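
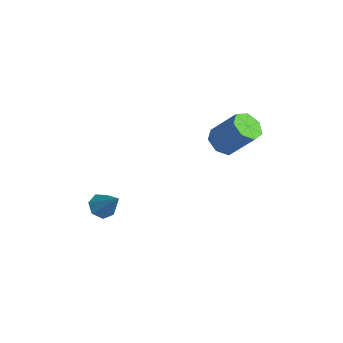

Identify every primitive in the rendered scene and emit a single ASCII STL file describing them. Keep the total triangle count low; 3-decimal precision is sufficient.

solid 
facet normal -0.629 -0.264 -0.731
outer loop
vertex -3.196 -2.028 -3.082
vertex -3.595 -2.496 -2.57
vertex -3.719 -1.724 -2.742
endloop
endfacet
facet normal 0.405 0.897 -0.178
outer loop
vertex -3.196 -2.028 -3.082
vertex -3.719 -1.724 -2.742
vertex -2.425 -2.004 -1.21
endloop
endfacet
facet normal -0.629 -0.264 -0.731
outer loop
vertex -3.719 -1.724 -2.742
vertex -3.595 -2.496 -2.57
vertex -4.149 -2.001 -2.272
endloop
endfacet
facet normal -0.211 0.914 0.346
outer loop
vertex -3.719 -1.724 -2.742
vertex -4.149 -2.001 -2.272
vertex -2.425 -2.004 -1.21
endloop
endfacet
facet normal -0.629 -0.264 -0.731
outer loop
vertex -4.149 -2.001 -2.272
vertex -3.595 -2.496 -2.57
vertex -4.162 -2.65 -2.026
endloop
endfacet
facet normal -0.497 0.316 0.808
outer loop
vertex -4.149 -2.001 -2.272
vertex -4.162 -2.65 -2.026
vertex -2.425 -2.004 -1.21
endloop
endfacet
facet normal -0.629 -0.264 -0.731
outer loop
vertex -4.162 -2.65 -2.026
vertex -3.595 -2.496 -2.57
vertex -3.748 -3.183 -2.19
endloop
endfacet
facet normal -0.237 -0.449 0.861
outer loop
vertex -4.162 -2.65 -2.026
vertex -3.748 -3.183 -2.19
vertex -2.425 -2.004 -1.21
endloop
endfacet
facet normal -0.629 -0.264 -0.731
outer loop
vertex -3.748 -3.183 -2.19
vertex -3.595 -2.496 -2.57
vertex -3.219 -3.198 -2.64
endloop
endfacet
facet normal 0.372 -0.804 0.464
outer loop
vertex -3.748 -3.183 -2.19
vertex -3.219 -3.198 -2.64
vertex -2.425 -2.004 -1.21
endloop
endfacet
facet normal -0.629 -0.264 -0.731
outer loop
vertex -3.219 -3.198 -2.64
vertex -3.595 -2.496 -2.57
vertex -2.974 -2.684 -3.037
endloop
endfacet
facet normal 0.873 -0.481 -0.083
outer loop
vertex -3.219 -3.198 -2.64
vertex -2.974 -2.684 -3.037
vertex -2.425 -2.004 -1.21
endloop
endfacet
facet normal -0.629 -0.263 -0.731
outer loop
vertex -2.974 -2.684 -3.037
vertex -3.595 -2.496 -2.57
vertex -3.196 -2.028 -3.082
endloop
endfacet
facet normal 0.888 0.275 -0.369
outer loop
vertex -2.974 -2.684 -3.037
vertex -3.196 -2.028 -3.082
vertex -2.425 -2.004 -1.21
endloop
endfacet
facet normal -0.455 -0.450 -0.768
outer loop
vertex -1.339 3.526 1.331
vertex -2.135 3.51 1.812
vertex -1.818 4.169 1.238
endloop
endfacet
facet normal 0.664 0.403 -0.630
outer loop
vertex -1.339 3.526 1.331
vertex -1.818 4.169 1.238
vertex -0.37 4.487 2.966
endloop
endfacet
facet normal 0.663 0.404 -0.630
outer loop
vertex -0.37 4.487 2.966
vertex -1.818 4.169 1.238
vertex -0.849 5.129 2.873
endloop
endfacet
facet normal 0.456 0.451 0.767
outer loop
vertex -0.37 4.487 2.966
vertex -0.849 5.129 2.873
vertex -1.165 4.47 3.448
endloop
endfacet
facet normal -0.454 -0.451 -0.768
outer loop
vertex -1.818 4.169 1.238
vertex -2.135 3.51 1.812
vertex -2.536 4.315 1.577
endloop
endfacet
facet normal -0.050 0.874 -0.483
outer loop
vertex -1.818 4.169 1.238
vertex -2.536 4.315 1.577
vertex -0.849 5.129 2.873
endloop
endfacet
facet normal -0.050 0.874 -0.484
outer loop
vertex -0.849 5.129 2.873
vertex -2.536 4.315 1.577
vertex -1.566 5.276 3.213
endloop
endfacet
facet normal 0.456 0.451 0.767
outer loop
vertex -0.849 5.129 2.873
vertex -1.566 5.276 3.213
vertex -1.165 4.47 3.448
endloop
endfacet
facet normal -0.456 -0.451 -0.767
outer loop
vertex -2.536 4.315 1.577
vertex -2.135 3.51 1.812
vertex -2.951 3.855 2.094
endloop
endfacet
facet normal -0.727 0.686 0.028
outer loop
vertex -2.536 4.315 1.577
vertex -2.951 3.855 2.094
vertex -1.566 5.276 3.213
endloop
endfacet
facet normal -0.727 0.687 0.028
outer loop
vertex -1.566 5.276 3.213
vertex -2.951 3.855 2.094
vertex -1.982 4.815 3.729
endloop
endfacet
facet normal 0.454 0.450 0.769
outer loop
vertex -1.566 5.276 3.213
vertex -1.982 4.815 3.729
vertex -1.165 4.47 3.448
endloop
endfacet
facet normal -0.456 -0.450 -0.768
outer loop
vertex -2.951 3.855 2.094
vertex -2.135 3.51 1.812
vertex -2.752 3.135 2.398
endloop
endfacet
facet normal -0.855 -0.018 0.518
outer loop
vertex -2.951 3.855 2.094
vertex -2.752 3.135 2.398
vertex -1.982 4.815 3.729
endloop
endfacet
facet normal -0.855 -0.018 0.518
outer loop
vertex -1.982 4.815 3.729
vertex -2.752 3.135 2.398
vertex -1.782 4.095 4.034
endloop
endfacet
facet normal 0.455 0.452 0.768
outer loop
vertex -1.982 4.815 3.729
vertex -1.782 4.095 4.034
vertex -1.165 4.47 3.448
endloop
endfacet
facet normal -0.455 -0.451 -0.768
outer loop
vertex -2.752 3.135 2.398
vertex -2.135 3.51 1.812
vertex -2.088 2.697 2.262
endloop
endfacet
facet normal -0.341 -0.709 0.618
outer loop
vertex -2.752 3.135 2.398
vertex -2.088 2.697 2.262
vertex -1.782 4.095 4.034
endloop
endfacet
facet normal -0.340 -0.709 0.618
outer loop
vertex -1.782 4.095 4.034
vertex -2.088 2.697 2.262
vertex -1.118 3.657 3.897
endloop
endfacet
facet normal 0.456 0.450 0.768
outer loop
vertex -1.782 4.095 4.034
vertex -1.118 3.657 3.897
vertex -1.165 4.47 3.448
endloop
endfacet
facet normal -0.455 -0.451 -0.768
outer loop
vertex -2.088 2.697 2.262
vertex -2.135 3.51 1.812
vertex -1.459 2.871 1.787
endloop
endfacet
facet normal 0.431 -0.866 0.253
outer loop
vertex -2.088 2.697 2.262
vertex -1.459 2.871 1.787
vertex -1.118 3.657 3.897
endloop
endfacet
facet normal 0.432 -0.866 0.253
outer loop
vertex -1.118 3.657 3.897
vertex -1.459 2.871 1.787
vertex -0.49 3.832 3.422
endloop
endfacet
facet normal 0.455 0.450 0.768
outer loop
vertex -1.118 3.657 3.897
vertex -0.49 3.832 3.422
vertex -1.165 4.47 3.448
endloop
endfacet
facet normal -0.455 -0.451 -0.768
outer loop
vertex -1.459 2.871 1.787
vertex -2.135 3.51 1.812
vertex -1.339 3.526 1.331
endloop
endfacet
facet normal 0.878 -0.371 -0.302
outer loop
vertex -1.459 2.871 1.787
vertex -1.339 3.526 1.331
vertex -0.49 3.832 3.422
endloop
endfacet
facet normal 0.878 -0.371 -0.302
outer loop
vertex -0.49 3.832 3.422
vertex -1.339 3.526 1.331
vertex -0.37 4.487 2.966
endloop
endfacet
facet normal 0.456 0.451 0.768
outer loop
vertex -0.49 3.832 3.422
vertex -0.37 4.487 2.966
vertex -1.165 4.47 3.448
endloop
endfacet

endsolid


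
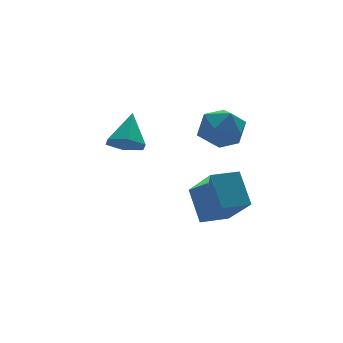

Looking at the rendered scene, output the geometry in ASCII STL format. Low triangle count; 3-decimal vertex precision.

solid 
facet normal -0.460 -0.570 -0.680
outer loop
vertex 0.375 1.327 -0.499
vertex -0.297 1.378 -0.087
vertex -0.135 1.913 -0.645
endloop
endfacet
facet normal 0.744 0.554 -0.375
outer loop
vertex 0.375 1.327 -0.499
vertex -0.135 1.913 -0.645
vertex 0.417 2.262 0.967
endloop
endfacet
facet normal -0.461 -0.570 -0.680
outer loop
vertex -0.135 1.913 -0.645
vertex -0.297 1.378 -0.087
vertex -0.806 1.964 -0.233
endloop
endfacet
facet normal -0.046 0.979 -0.196
outer loop
vertex -0.135 1.913 -0.645
vertex -0.806 1.964 -0.233
vertex 0.417 2.262 0.967
endloop
endfacet
facet normal -0.461 -0.570 -0.681
outer loop
vertex -0.806 1.964 -0.233
vertex -0.297 1.378 -0.087
vertex -0.969 1.429 0.325
endloop
endfacet
facet normal -0.604 0.656 0.453
outer loop
vertex -0.806 1.964 -0.233
vertex -0.969 1.429 0.325
vertex 0.417 2.262 0.967
endloop
endfacet
facet normal -0.461 -0.570 -0.681
outer loop
vertex -0.969 1.429 0.325
vertex -0.297 1.378 -0.087
vertex -0.46 0.843 0.471
endloop
endfacet
facet normal -0.372 -0.093 0.924
outer loop
vertex -0.969 1.429 0.325
vertex -0.46 0.843 0.471
vertex 0.417 2.262 0.967
endloop
endfacet
facet normal -0.461 -0.570 -0.681
outer loop
vertex -0.46 0.843 0.471
vertex -0.297 1.378 -0.087
vertex 0.212 0.792 0.059
endloop
endfacet
facet normal 0.418 -0.519 0.746
outer loop
vertex -0.46 0.843 0.471
vertex 0.212 0.792 0.059
vertex 0.417 2.262 0.967
endloop
endfacet
facet normal -0.461 -0.570 -0.681
outer loop
vertex 0.212 0.792 0.059
vertex -0.297 1.378 -0.087
vertex 0.375 1.327 -0.499
endloop
endfacet
facet normal 0.976 -0.196 0.097
outer loop
vertex 0.212 0.792 0.059
vertex 0.375 1.327 -0.499
vertex 0.417 2.262 0.967
endloop
endfacet
facet normal 0.040 0.289 0.957
outer loop
vertex 2.85 -0.141 1.632
vertex 1.918 -0.414 1.753
vertex 2.64 -1.053 1.916
endloop
endfacet
facet normal 0.680 0.070 0.729
outer loop
vertex 2.85 -0.141 1.632
vertex 2.64 -1.053 1.916
vertex 3.338 -0.898 1.25
endloop
endfacet
facet normal 0.865 0.472 0.169
outer loop
vertex 2.85 -0.141 1.632
vertex 3.338 -0.898 1.25
vertex 3.049 -0.162 0.674
endloop
endfacet
facet normal 0.338 0.940 0.050
outer loop
vertex 2.85 -0.141 1.632
vertex 3.049 -0.162 0.674
vertex 2.171 0.137 0.985
endloop
endfacet
facet normal -0.172 0.826 0.536
outer loop
vertex 2.85 -0.141 1.632
vertex 2.171 0.137 0.985
vertex 1.918 -0.414 1.753
endloop
endfacet
facet normal 0.617 -0.603 0.506
outer loop
vertex 3.338 -0.898 1.25
vertex 2.64 -1.053 1.916
vertex 2.709 -1.637 1.135
endloop
endfacet
facet normal -0.419 -0.251 0.873
outer loop
vertex 2.64 -1.053 1.916
vertex 1.918 -0.414 1.753
vertex 1.831 -1.338 1.446
endloop
endfacet
facet normal -0.762 0.618 0.193
outer loop
vertex 1.918 -0.414 1.753
vertex 2.171 0.137 0.985
vertex 1.542 -0.602 0.87
endloop
endfacet
facet normal 0.063 0.802 -0.594
outer loop
vertex 2.171 0.137 0.985
vertex 3.049 -0.162 0.674
vertex 2.24 -0.447 0.204
endloop
endfacet
facet normal 0.915 0.047 -0.400
outer loop
vertex 3.049 -0.162 0.674
vertex 3.338 -0.898 1.25
vertex 2.962 -1.086 0.367
endloop
endfacet
facet normal -0.338 -0.940 -0.050
outer loop
vertex 2.03 -1.359 0.488
vertex 2.709 -1.637 1.135
vertex 1.831 -1.338 1.446
endloop
endfacet
facet normal -0.865 -0.472 -0.169
outer loop
vertex 2.03 -1.359 0.488
vertex 1.831 -1.338 1.446
vertex 1.542 -0.602 0.87
endloop
endfacet
facet normal -0.680 -0.070 -0.729
outer loop
vertex 2.03 -1.359 0.488
vertex 1.542 -0.602 0.87
vertex 2.24 -0.447 0.204
endloop
endfacet
facet normal -0.040 -0.289 -0.957
outer loop
vertex 2.03 -1.359 0.488
vertex 2.24 -0.447 0.204
vertex 2.962 -1.086 0.367
endloop
endfacet
facet normal 0.172 -0.826 -0.536
outer loop
vertex 2.03 -1.359 0.488
vertex 2.962 -1.086 0.367
vertex 2.709 -1.637 1.135
endloop
endfacet
facet normal -0.063 -0.802 0.594
outer loop
vertex 1.831 -1.338 1.446
vertex 2.709 -1.637 1.135
vertex 2.64 -1.053 1.916
endloop
endfacet
facet normal -0.915 -0.047 0.400
outer loop
vertex 1.542 -0.602 0.87
vertex 1.831 -1.338 1.446
vertex 1.918 -0.414 1.753
endloop
endfacet
facet normal -0.617 0.603 -0.506
outer loop
vertex 2.24 -0.447 0.204
vertex 1.542 -0.602 0.87
vertex 2.171 0.137 0.985
endloop
endfacet
facet normal 0.419 0.251 -0.873
outer loop
vertex 2.962 -1.086 0.367
vertex 2.24 -0.447 0.204
vertex 3.049 -0.162 0.674
endloop
endfacet
facet normal 0.762 -0.618 -0.193
outer loop
vertex 2.709 -1.637 1.135
vertex 2.962 -1.086 0.367
vertex 3.338 -0.898 1.25
endloop
endfacet
facet normal -0.997 0.032 0.074
outer loop
vertex 2.039 -1.571 -2.477
vertex 2.157 -0.472 -1.363
vertex 1.977 -0.031 -3.99
endloop
endfacet
facet normal -0.075 -0.700 -0.710
outer loop
vertex 3.143 -0.068 -4.077
vertex 2.039 -1.571 -2.477
vertex 1.977 -0.031 -3.99
endloop
endfacet
facet normal -0.997 0.031 0.074
outer loop
vertex 1.977 -0.031 -3.99
vertex 2.157 -0.472 -1.363
vertex 2.094 1.069 -2.876
endloop
endfacet
facet normal -0.030 0.713 -0.701
outer loop
vertex 2.094 1.069 -2.876
vertex 3.143 -0.068 -4.077
vertex 1.977 -0.031 -3.99
endloop
endfacet
facet normal 0.030 -0.713 0.700
outer loop
vertex 2.039 -1.571 -2.477
vertex 3.323 -0.509 -1.45
vertex 2.157 -0.472 -1.363
endloop
endfacet
facet normal -0.076 -0.700 -0.710
outer loop
vertex 3.206 -1.609 -2.564
vertex 2.039 -1.571 -2.477
vertex 3.143 -0.068 -4.077
endloop
endfacet
facet normal 0.029 -0.713 0.701
outer loop
vertex 3.206 -1.609 -2.564
vertex 3.323 -0.509 -1.45
vertex 2.039 -1.571 -2.477
endloop
endfacet
facet normal 0.075 0.700 0.710
outer loop
vertex 2.157 -0.472 -1.363
vertex 3.323 -0.509 -1.45
vertex 2.094 1.069 -2.876
endloop
endfacet
facet normal -0.029 0.713 -0.700
outer loop
vertex 3.261 1.031 -2.963
vertex 3.143 -0.068 -4.077
vertex 2.094 1.069 -2.876
endloop
endfacet
facet normal 0.076 0.700 0.710
outer loop
vertex 2.094 1.069 -2.876
vertex 3.323 -0.509 -1.45
vertex 3.261 1.031 -2.963
endloop
endfacet
facet normal 0.997 -0.032 -0.074
outer loop
vertex 3.261 1.031 -2.963
vertex 3.206 -1.609 -2.564
vertex 3.143 -0.068 -4.077
endloop
endfacet
facet normal 0.997 -0.032 -0.073
outer loop
vertex 3.323 -0.509 -1.45
vertex 3.206 -1.609 -2.564
vertex 3.261 1.031 -2.963
endloop
endfacet

endsolid


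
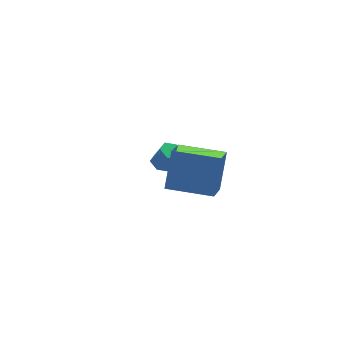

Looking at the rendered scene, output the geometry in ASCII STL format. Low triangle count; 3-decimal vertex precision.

solid 
facet normal -0.770 0.636 0.049
outer loop
vertex -4.802 -3.208 3.848
vertex -3.921 -2.078 3.01
vertex -5.476 -3.897 2.211
endloop
endfacet
facet normal -0.531 -0.681 0.505
outer loop
vertex -3.899 -5.202 2.11
vertex -4.802 -3.208 3.848
vertex -5.476 -3.897 2.211
endloop
endfacet
facet normal -0.770 0.636 0.049
outer loop
vertex -5.476 -3.897 2.211
vertex -3.921 -2.078 3.01
vertex -4.595 -2.767 1.372
endloop
endfacet
facet normal -0.355 -0.363 -0.862
outer loop
vertex -4.595 -2.767 1.372
vertex -3.899 -5.202 2.11
vertex -5.476 -3.897 2.211
endloop
endfacet
facet normal 0.355 0.362 0.862
outer loop
vertex -4.802 -3.208 3.848
vertex -2.344 -3.383 2.909
vertex -3.921 -2.078 3.01
endloop
endfacet
facet normal -0.531 -0.681 0.505
outer loop
vertex -3.225 -4.513 3.748
vertex -4.802 -3.208 3.848
vertex -3.899 -5.202 2.11
endloop
endfacet
facet normal 0.355 0.363 0.862
outer loop
vertex -3.225 -4.513 3.748
vertex -2.344 -3.383 2.909
vertex -4.802 -3.208 3.848
endloop
endfacet
facet normal 0.531 0.681 -0.505
outer loop
vertex -3.921 -2.078 3.01
vertex -2.344 -3.383 2.909
vertex -4.595 -2.767 1.372
endloop
endfacet
facet normal -0.355 -0.363 -0.862
outer loop
vertex -3.018 -4.072 1.272
vertex -3.899 -5.202 2.11
vertex -4.595 -2.767 1.372
endloop
endfacet
facet normal 0.531 0.680 -0.505
outer loop
vertex -4.595 -2.767 1.372
vertex -2.344 -3.383 2.909
vertex -3.018 -4.072 1.272
endloop
endfacet
facet normal 0.770 -0.636 -0.049
outer loop
vertex -3.018 -4.072 1.272
vertex -3.225 -4.513 3.748
vertex -3.899 -5.202 2.11
endloop
endfacet
facet normal 0.770 -0.637 -0.049
outer loop
vertex -2.344 -3.383 2.909
vertex -3.225 -4.513 3.748
vertex -3.018 -4.072 1.272
endloop
endfacet
facet normal -0.311 0.309 -0.899
outer loop
vertex -2.494 1.193 -1.529
vertex -2.998 1.337 -1.305
vertex -2.574 1.718 -1.321
endloop
endfacet
facet normal 0.940 0.240 -0.243
outer loop
vertex -2.494 1.193 -1.529
vertex -2.574 1.718 -1.321
vertex -2.158 0.859 -0.559
endloop
endfacet
facet normal 0.940 0.240 -0.242
outer loop
vertex -2.158 0.859 -0.559
vertex -2.574 1.718 -1.321
vertex -2.238 1.383 -0.35
endloop
endfacet
facet normal 0.310 -0.311 0.898
outer loop
vertex -2.158 0.859 -0.559
vertex -2.238 1.383 -0.35
vertex -2.662 1.003 -0.335
endloop
endfacet
facet normal -0.311 0.309 -0.899
outer loop
vertex -2.574 1.718 -1.321
vertex -2.998 1.337 -1.305
vertex -3.078 1.862 -1.097
endloop
endfacet
facet normal 0.349 0.917 0.196
outer loop
vertex -2.574 1.718 -1.321
vertex -3.078 1.862 -1.097
vertex -2.238 1.383 -0.35
endloop
endfacet
facet normal 0.349 0.917 0.196
outer loop
vertex -2.238 1.383 -0.35
vertex -3.078 1.862 -1.097
vertex -2.742 1.527 -0.126
endloop
endfacet
facet normal 0.310 -0.311 0.898
outer loop
vertex -2.238 1.383 -0.35
vertex -2.742 1.527 -0.126
vertex -2.662 1.003 -0.335
endloop
endfacet
facet normal -0.311 0.309 -0.899
outer loop
vertex -3.078 1.862 -1.097
vertex -2.998 1.337 -1.305
vertex -3.502 1.481 -1.081
endloop
endfacet
facet normal -0.592 0.677 0.438
outer loop
vertex -3.078 1.862 -1.097
vertex -3.502 1.481 -1.081
vertex -2.742 1.527 -0.126
endloop
endfacet
facet normal -0.591 0.677 0.438
outer loop
vertex -2.742 1.527 -0.126
vertex -3.502 1.481 -1.081
vertex -3.166 1.147 -0.111
endloop
endfacet
facet normal 0.310 -0.311 0.898
outer loop
vertex -2.742 1.527 -0.126
vertex -3.166 1.147 -0.111
vertex -2.662 1.003 -0.335
endloop
endfacet
facet normal -0.310 0.311 -0.898
outer loop
vertex -3.502 1.481 -1.081
vertex -2.998 1.337 -1.305
vertex -3.422 0.957 -1.29
endloop
endfacet
facet normal -0.940 -0.240 0.243
outer loop
vertex -3.502 1.481 -1.081
vertex -3.422 0.957 -1.29
vertex -3.166 1.147 -0.111
endloop
endfacet
facet normal -0.940 -0.239 0.243
outer loop
vertex -3.166 1.147 -0.111
vertex -3.422 0.957 -1.29
vertex -3.086 0.622 -0.319
endloop
endfacet
facet normal 0.311 -0.309 0.899
outer loop
vertex -3.166 1.147 -0.111
vertex -3.086 0.622 -0.319
vertex -2.662 1.003 -0.335
endloop
endfacet
facet normal -0.310 0.311 -0.898
outer loop
vertex -3.422 0.957 -1.29
vertex -2.998 1.337 -1.305
vertex -2.918 0.813 -1.514
endloop
endfacet
facet normal -0.349 -0.917 -0.196
outer loop
vertex -3.422 0.957 -1.29
vertex -2.918 0.813 -1.514
vertex -3.086 0.622 -0.319
endloop
endfacet
facet normal -0.349 -0.917 -0.196
outer loop
vertex -3.086 0.622 -0.319
vertex -2.918 0.813 -1.514
vertex -2.582 0.478 -0.543
endloop
endfacet
facet normal 0.311 -0.309 0.899
outer loop
vertex -3.086 0.622 -0.319
vertex -2.582 0.478 -0.543
vertex -2.662 1.003 -0.335
endloop
endfacet
facet normal -0.310 0.311 -0.898
outer loop
vertex -2.918 0.813 -1.514
vertex -2.998 1.337 -1.305
vertex -2.494 1.193 -1.529
endloop
endfacet
facet normal 0.591 -0.677 -0.438
outer loop
vertex -2.918 0.813 -1.514
vertex -2.494 1.193 -1.529
vertex -2.582 0.478 -0.543
endloop
endfacet
facet normal 0.592 -0.677 -0.438
outer loop
vertex -2.582 0.478 -0.543
vertex -2.494 1.193 -1.529
vertex -2.158 0.859 -0.559
endloop
endfacet
facet normal 0.311 -0.309 0.899
outer loop
vertex -2.582 0.478 -0.543
vertex -2.158 0.859 -0.559
vertex -2.662 1.003 -0.335
endloop
endfacet

endsolid


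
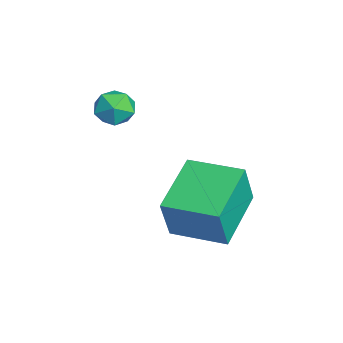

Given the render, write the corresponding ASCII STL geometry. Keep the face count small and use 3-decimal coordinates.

solid 
facet normal -0.367 0.020 0.930
outer loop
vertex -0.837 -0.001 4.482
vertex -1.475 -0.301 4.237
vertex -0.919 -0.743 4.466
endloop
endfacet
facet normal 0.342 -0.058 0.938
outer loop
vertex -0.837 -0.001 4.482
vertex -0.919 -0.743 4.466
vertex -0.275 -0.434 4.25
endloop
endfacet
facet normal 0.630 0.499 0.595
outer loop
vertex -0.837 -0.001 4.482
vertex -0.275 -0.434 4.25
vertex -0.433 0.199 3.887
endloop
endfacet
facet normal 0.098 0.921 0.376
outer loop
vertex -0.837 -0.001 4.482
vertex -0.433 0.199 3.887
vertex -1.175 0.281 3.879
endloop
endfacet
facet normal -0.518 0.626 0.583
outer loop
vertex -0.837 -0.001 4.482
vertex -1.175 0.281 3.879
vertex -1.475 -0.301 4.237
endloop
endfacet
facet normal 0.503 -0.649 0.571
outer loop
vertex -0.275 -0.434 4.25
vertex -0.919 -0.743 4.466
vertex -0.565 -1.001 3.861
endloop
endfacet
facet normal -0.645 -0.522 0.558
outer loop
vertex -0.919 -0.743 4.466
vertex -1.475 -0.301 4.237
vertex -1.307 -0.919 3.853
endloop
endfacet
facet normal -0.890 0.457 -0.003
outer loop
vertex -1.475 -0.301 4.237
vertex -1.175 0.281 3.879
vertex -1.465 -0.286 3.49
endloop
endfacet
facet normal 0.107 0.936 -0.336
outer loop
vertex -1.175 0.281 3.879
vertex -0.433 0.199 3.887
vertex -0.821 0.023 3.274
endloop
endfacet
facet normal 0.968 0.252 0.018
outer loop
vertex -0.433 0.199 3.887
vertex -0.275 -0.434 4.25
vertex -0.265 -0.419 3.503
endloop
endfacet
facet normal -0.098 -0.921 -0.376
outer loop
vertex -0.903 -0.719 3.258
vertex -0.565 -1.001 3.861
vertex -1.307 -0.919 3.853
endloop
endfacet
facet normal -0.630 -0.499 -0.595
outer loop
vertex -0.903 -0.719 3.258
vertex -1.307 -0.919 3.853
vertex -1.465 -0.286 3.49
endloop
endfacet
facet normal -0.342 0.058 -0.938
outer loop
vertex -0.903 -0.719 3.258
vertex -1.465 -0.286 3.49
vertex -0.821 0.023 3.274
endloop
endfacet
facet normal 0.367 -0.020 -0.930
outer loop
vertex -0.903 -0.719 3.258
vertex -0.821 0.023 3.274
vertex -0.265 -0.419 3.503
endloop
endfacet
facet normal 0.518 -0.626 -0.583
outer loop
vertex -0.903 -0.719 3.258
vertex -0.265 -0.419 3.503
vertex -0.565 -1.001 3.861
endloop
endfacet
facet normal -0.107 -0.936 0.336
outer loop
vertex -1.307 -0.919 3.853
vertex -0.565 -1.001 3.861
vertex -0.919 -0.743 4.466
endloop
endfacet
facet normal -0.968 -0.252 -0.018
outer loop
vertex -1.465 -0.286 3.49
vertex -1.307 -0.919 3.853
vertex -1.475 -0.301 4.237
endloop
endfacet
facet normal -0.503 0.649 -0.571
outer loop
vertex -0.821 0.023 3.274
vertex -1.465 -0.286 3.49
vertex -1.175 0.281 3.879
endloop
endfacet
facet normal 0.645 0.522 -0.558
outer loop
vertex -0.265 -0.419 3.503
vertex -0.821 0.023 3.274
vertex -0.433 0.199 3.887
endloop
endfacet
facet normal 0.890 -0.457 0.003
outer loop
vertex -0.565 -1.001 3.861
vertex -0.265 -0.419 3.503
vertex -0.275 -0.434 4.25
endloop
endfacet
facet normal -0.827 0.474 0.301
outer loop
vertex 0.743 1.627 2.507
vertex 1.684 3.205 2.607
vertex 0.365 1.951 0.955
endloop
endfacet
facet normal -0.512 -0.857 -0.054
outer loop
vertex 2.136 0.935 0.313
vertex 0.743 1.627 2.507
vertex 0.365 1.951 0.955
endloop
endfacet
facet normal -0.827 0.475 0.300
outer loop
vertex 0.365 1.951 0.955
vertex 1.684 3.205 2.607
vertex 1.307 3.529 1.055
endloop
endfacet
facet normal -0.231 0.198 -0.952
outer loop
vertex 1.307 3.529 1.055
vertex 2.136 0.935 0.313
vertex 0.365 1.951 0.955
endloop
endfacet
facet normal 0.231 -0.198 0.952
outer loop
vertex 0.743 1.627 2.507
vertex 3.455 2.189 1.965
vertex 1.684 3.205 2.607
endloop
endfacet
facet normal -0.512 -0.857 -0.055
outer loop
vertex 2.513 0.611 1.865
vertex 0.743 1.627 2.507
vertex 2.136 0.935 0.313
endloop
endfacet
facet normal 0.231 -0.199 0.952
outer loop
vertex 2.513 0.611 1.865
vertex 3.455 2.189 1.965
vertex 0.743 1.627 2.507
endloop
endfacet
facet normal 0.512 0.857 0.055
outer loop
vertex 1.684 3.205 2.607
vertex 3.455 2.189 1.965
vertex 1.307 3.529 1.055
endloop
endfacet
facet normal -0.232 0.198 -0.952
outer loop
vertex 3.077 2.513 0.413
vertex 2.136 0.935 0.313
vertex 1.307 3.529 1.055
endloop
endfacet
facet normal 0.512 0.857 0.054
outer loop
vertex 1.307 3.529 1.055
vertex 3.455 2.189 1.965
vertex 3.077 2.513 0.413
endloop
endfacet
facet normal 0.828 -0.474 -0.300
outer loop
vertex 3.077 2.513 0.413
vertex 2.513 0.611 1.865
vertex 2.136 0.935 0.313
endloop
endfacet
facet normal 0.827 -0.475 -0.301
outer loop
vertex 3.455 2.189 1.965
vertex 2.513 0.611 1.865
vertex 3.077 2.513 0.413
endloop
endfacet

endsolid


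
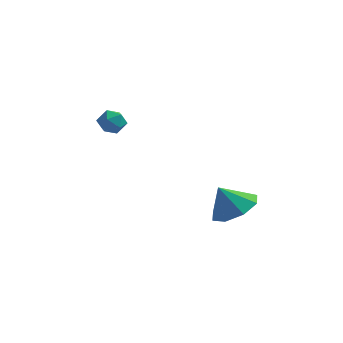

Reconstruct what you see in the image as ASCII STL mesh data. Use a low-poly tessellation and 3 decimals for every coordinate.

solid 
facet normal 0.503 0.072 -0.862
outer loop
vertex 4.778 -2.924 -1.493
vertex 4.022 -3.484 -1.981
vertex 4.191 -2.454 -1.796
endloop
endfacet
facet normal 0.070 0.601 0.797
outer loop
vertex 4.778 -2.924 -1.493
vertex 4.191 -2.454 -1.796
vertex 3.378 -3.576 -0.879
endloop
endfacet
facet normal 0.503 0.072 -0.861
outer loop
vertex 4.191 -2.454 -1.796
vertex 4.022 -3.484 -1.981
vertex 3.504 -2.587 -2.208
endloop
endfacet
facet normal -0.447 0.738 0.507
outer loop
vertex 4.191 -2.454 -1.796
vertex 3.504 -2.587 -2.208
vertex 3.378 -3.576 -0.879
endloop
endfacet
facet normal 0.503 0.072 -0.861
outer loop
vertex 3.504 -2.587 -2.208
vertex 4.022 -3.484 -1.981
vertex 3.121 -3.245 -2.487
endloop
endfacet
facet normal -0.880 0.416 0.226
outer loop
vertex 3.504 -2.587 -2.208
vertex 3.121 -3.245 -2.487
vertex 3.378 -3.576 -0.879
endloop
endfacet
facet normal 0.503 0.073 -0.861
outer loop
vertex 3.121 -3.245 -2.487
vertex 4.022 -3.484 -1.981
vertex 3.266 -4.043 -2.47
endloop
endfacet
facet normal -0.977 -0.175 0.120
outer loop
vertex 3.121 -3.245 -2.487
vertex 3.266 -4.043 -2.47
vertex 3.378 -3.576 -0.879
endloop
endfacet
facet normal 0.503 0.073 -0.861
outer loop
vertex 3.266 -4.043 -2.47
vertex 4.022 -3.484 -1.981
vertex 3.853 -4.513 -2.167
endloop
endfacet
facet normal -0.681 -0.689 0.250
outer loop
vertex 3.266 -4.043 -2.47
vertex 3.853 -4.513 -2.167
vertex 3.378 -3.576 -0.879
endloop
endfacet
facet normal 0.503 0.073 -0.861
outer loop
vertex 3.853 -4.513 -2.167
vertex 4.022 -3.484 -1.981
vertex 4.539 -4.381 -1.755
endloop
endfacet
facet normal -0.165 -0.826 0.540
outer loop
vertex 3.853 -4.513 -2.167
vertex 4.539 -4.381 -1.755
vertex 3.378 -3.576 -0.879
endloop
endfacet
facet normal 0.503 0.073 -0.861
outer loop
vertex 4.539 -4.381 -1.755
vertex 4.022 -3.484 -1.981
vertex 4.922 -3.722 -1.476
endloop
endfacet
facet normal 0.270 -0.504 0.821
outer loop
vertex 4.539 -4.381 -1.755
vertex 4.922 -3.722 -1.476
vertex 3.378 -3.576 -0.879
endloop
endfacet
facet normal 0.503 0.072 -0.862
outer loop
vertex 4.922 -3.722 -1.476
vertex 4.022 -3.484 -1.981
vertex 4.778 -2.924 -1.493
endloop
endfacet
facet normal 0.366 0.086 0.927
outer loop
vertex 4.922 -3.722 -1.476
vertex 4.778 -2.924 -1.493
vertex 3.378 -3.576 -0.879
endloop
endfacet
facet normal 0.229 0.407 0.884
outer loop
vertex -0.775 -2.495 2.184
vertex -1.164 -2.912 2.477
vertex -0.547 -3.06 2.385
endloop
endfacet
facet normal 0.776 0.465 0.426
outer loop
vertex -0.775 -2.495 2.184
vertex -0.547 -3.06 2.385
vertex -0.371 -2.829 1.813
endloop
endfacet
facet normal 0.548 0.824 -0.145
outer loop
vertex -0.775 -2.495 2.184
vertex -0.371 -2.829 1.813
vertex -0.879 -2.537 1.552
endloop
endfacet
facet normal -0.141 0.989 -0.043
outer loop
vertex -0.775 -2.495 2.184
vertex -0.879 -2.537 1.552
vertex -1.369 -2.589 1.963
endloop
endfacet
facet normal -0.337 0.731 0.594
outer loop
vertex -0.775 -2.495 2.184
vertex -1.369 -2.589 1.963
vertex -1.164 -2.912 2.477
endloop
endfacet
facet normal 0.957 -0.193 0.216
outer loop
vertex -0.371 -2.829 1.813
vertex -0.547 -3.06 2.385
vertex -0.511 -3.451 1.877
endloop
endfacet
facet normal 0.074 -0.285 0.956
outer loop
vertex -0.547 -3.06 2.385
vertex -1.164 -2.912 2.477
vertex -1.001 -3.503 2.288
endloop
endfacet
facet normal -0.841 0.239 0.486
outer loop
vertex -1.164 -2.912 2.477
vertex -1.369 -2.589 1.963
vertex -1.509 -3.211 2.027
endloop
endfacet
facet normal -0.525 0.656 -0.542
outer loop
vertex -1.369 -2.589 1.963
vertex -0.879 -2.537 1.552
vertex -1.333 -2.98 1.455
endloop
endfacet
facet normal 0.588 0.389 -0.709
outer loop
vertex -0.879 -2.537 1.552
vertex -0.371 -2.829 1.813
vertex -0.716 -3.128 1.363
endloop
endfacet
facet normal 0.141 -0.989 0.043
outer loop
vertex -1.105 -3.545 1.656
vertex -0.511 -3.451 1.877
vertex -1.001 -3.503 2.288
endloop
endfacet
facet normal -0.548 -0.824 0.145
outer loop
vertex -1.105 -3.545 1.656
vertex -1.001 -3.503 2.288
vertex -1.509 -3.211 2.027
endloop
endfacet
facet normal -0.776 -0.465 -0.426
outer loop
vertex -1.105 -3.545 1.656
vertex -1.509 -3.211 2.027
vertex -1.333 -2.98 1.455
endloop
endfacet
facet normal -0.229 -0.407 -0.884
outer loop
vertex -1.105 -3.545 1.656
vertex -1.333 -2.98 1.455
vertex -0.716 -3.128 1.363
endloop
endfacet
facet normal 0.337 -0.731 -0.594
outer loop
vertex -1.105 -3.545 1.656
vertex -0.716 -3.128 1.363
vertex -0.511 -3.451 1.877
endloop
endfacet
facet normal 0.525 -0.656 0.542
outer loop
vertex -1.001 -3.503 2.288
vertex -0.511 -3.451 1.877
vertex -0.547 -3.06 2.385
endloop
endfacet
facet normal -0.588 -0.389 0.709
outer loop
vertex -1.509 -3.211 2.027
vertex -1.001 -3.503 2.288
vertex -1.164 -2.912 2.477
endloop
endfacet
facet normal -0.957 0.193 -0.216
outer loop
vertex -1.333 -2.98 1.455
vertex -1.509 -3.211 2.027
vertex -1.369 -2.589 1.963
endloop
endfacet
facet normal -0.074 0.285 -0.956
outer loop
vertex -0.716 -3.128 1.363
vertex -1.333 -2.98 1.455
vertex -0.879 -2.537 1.552
endloop
endfacet
facet normal 0.841 -0.239 -0.486
outer loop
vertex -0.511 -3.451 1.877
vertex -0.716 -3.128 1.363
vertex -0.371 -2.829 1.813
endloop
endfacet

endsolid


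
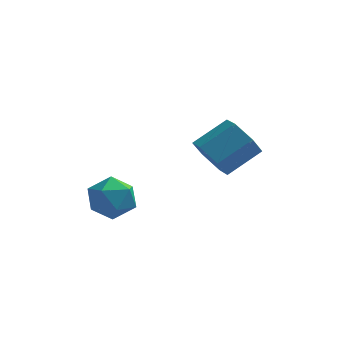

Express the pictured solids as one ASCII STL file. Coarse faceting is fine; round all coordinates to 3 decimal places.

solid 
facet normal -0.543 -0.037 0.839
outer loop
vertex -3.433 -2.74 -0.184
vertex -3.022 -3.213 0.061
vertex -2.892 -2.563 0.174
endloop
endfacet
facet normal -0.565 0.615 0.550
outer loop
vertex -3.433 -2.74 -0.184
vertex -2.892 -2.563 0.174
vertex -3.056 -2.218 -0.38
endloop
endfacet
facet normal -0.825 0.554 -0.111
outer loop
vertex -3.433 -2.74 -0.184
vertex -3.056 -2.218 -0.38
vertex -3.289 -2.656 -0.836
endloop
endfacet
facet normal -0.964 -0.135 -0.230
outer loop
vertex -3.433 -2.74 -0.184
vertex -3.289 -2.656 -0.836
vertex -3.268 -3.271 -0.563
endloop
endfacet
facet normal -0.789 -0.500 0.357
outer loop
vertex -3.433 -2.74 -0.184
vertex -3.268 -3.271 -0.563
vertex -3.022 -3.213 0.061
endloop
endfacet
facet normal 0.105 0.858 0.503
outer loop
vertex -3.056 -2.218 -0.38
vertex -2.892 -2.563 0.174
vertex -2.412 -2.369 -0.257
endloop
endfacet
facet normal 0.141 -0.197 0.970
outer loop
vertex -2.892 -2.563 0.174
vertex -3.022 -3.213 0.061
vertex -2.391 -2.984 0.016
endloop
endfacet
facet normal -0.258 -0.947 0.190
outer loop
vertex -3.022 -3.213 0.061
vertex -3.268 -3.271 -0.563
vertex -2.624 -3.422 -0.44
endloop
endfacet
facet normal -0.540 -0.357 -0.762
outer loop
vertex -3.268 -3.271 -0.563
vertex -3.289 -2.656 -0.836
vertex -2.788 -3.077 -0.994
endloop
endfacet
facet normal -0.316 0.760 -0.568
outer loop
vertex -3.289 -2.656 -0.836
vertex -3.056 -2.218 -0.38
vertex -2.658 -2.427 -0.881
endloop
endfacet
facet normal 0.964 0.135 0.230
outer loop
vertex -2.247 -2.9 -0.636
vertex -2.412 -2.369 -0.257
vertex -2.391 -2.984 0.016
endloop
endfacet
facet normal 0.825 -0.554 0.111
outer loop
vertex -2.247 -2.9 -0.636
vertex -2.391 -2.984 0.016
vertex -2.624 -3.422 -0.44
endloop
endfacet
facet normal 0.565 -0.615 -0.550
outer loop
vertex -2.247 -2.9 -0.636
vertex -2.624 -3.422 -0.44
vertex -2.788 -3.077 -0.994
endloop
endfacet
facet normal 0.543 0.037 -0.839
outer loop
vertex -2.247 -2.9 -0.636
vertex -2.788 -3.077 -0.994
vertex -2.658 -2.427 -0.881
endloop
endfacet
facet normal 0.789 0.500 -0.357
outer loop
vertex -2.247 -2.9 -0.636
vertex -2.658 -2.427 -0.881
vertex -2.412 -2.369 -0.257
endloop
endfacet
facet normal 0.540 0.357 0.762
outer loop
vertex -2.391 -2.984 0.016
vertex -2.412 -2.369 -0.257
vertex -2.892 -2.563 0.174
endloop
endfacet
facet normal 0.316 -0.760 0.568
outer loop
vertex -2.624 -3.422 -0.44
vertex -2.391 -2.984 0.016
vertex -3.022 -3.213 0.061
endloop
endfacet
facet normal -0.105 -0.858 -0.503
outer loop
vertex -2.788 -3.077 -0.994
vertex -2.624 -3.422 -0.44
vertex -3.268 -3.271 -0.563
endloop
endfacet
facet normal -0.141 0.197 -0.970
outer loop
vertex -2.658 -2.427 -0.881
vertex -2.788 -3.077 -0.994
vertex -3.289 -2.656 -0.836
endloop
endfacet
facet normal 0.258 0.947 -0.190
outer loop
vertex -2.412 -2.369 -0.257
vertex -2.658 -2.427 -0.881
vertex -3.056 -2.218 -0.38
endloop
endfacet
facet normal -0.709 -0.475 -0.521
outer loop
vertex -0.444 -1.188 -0.234
vertex -0.653 -1.473 0.31
vertex -0.902 -0.901 0.127
endloop
endfacet
facet normal -0.033 0.761 -0.648
outer loop
vertex -0.444 -1.188 -0.234
vertex -0.902 -0.901 0.127
vertex 0.343 -0.661 0.345
endloop
endfacet
facet normal -0.033 0.761 -0.648
outer loop
vertex 0.343 -0.661 0.345
vertex -0.902 -0.901 0.127
vertex -0.115 -0.374 0.706
endloop
endfacet
facet normal 0.709 0.474 0.522
outer loop
vertex 0.343 -0.661 0.345
vertex -0.115 -0.374 0.706
vertex 0.133 -0.947 0.89
endloop
endfacet
facet normal -0.709 -0.475 -0.521
outer loop
vertex -0.902 -0.901 0.127
vertex -0.653 -1.473 0.31
vertex -1.111 -1.187 0.672
endloop
endfacet
facet normal -0.628 0.762 0.159
outer loop
vertex -0.902 -0.901 0.127
vertex -1.111 -1.187 0.672
vertex -0.115 -0.374 0.706
endloop
endfacet
facet normal -0.628 0.762 0.158
outer loop
vertex -0.115 -0.374 0.706
vertex -1.111 -1.187 0.672
vertex -0.325 -0.66 1.251
endloop
endfacet
facet normal 0.709 0.474 0.522
outer loop
vertex -0.115 -0.374 0.706
vertex -0.325 -0.66 1.251
vertex 0.133 -0.947 0.89
endloop
endfacet
facet normal -0.709 -0.474 -0.522
outer loop
vertex -1.111 -1.187 0.672
vertex -0.653 -1.473 0.31
vertex -0.863 -1.759 0.855
endloop
endfacet
facet normal -0.593 0.000 0.805
outer loop
vertex -1.111 -1.187 0.672
vertex -0.863 -1.759 0.855
vertex -0.325 -0.66 1.251
endloop
endfacet
facet normal -0.593 -0.000 0.806
outer loop
vertex -0.325 -0.66 1.251
vertex -0.863 -1.759 0.855
vertex -0.076 -1.232 1.434
endloop
endfacet
facet normal 0.709 0.475 0.521
outer loop
vertex -0.325 -0.66 1.251
vertex -0.076 -1.232 1.434
vertex 0.133 -0.947 0.89
endloop
endfacet
facet normal -0.709 -0.474 -0.522
outer loop
vertex -0.863 -1.759 0.855
vertex -0.653 -1.473 0.31
vertex -0.405 -2.046 0.494
endloop
endfacet
facet normal 0.033 -0.761 0.648
outer loop
vertex -0.863 -1.759 0.855
vertex -0.405 -2.046 0.494
vertex -0.076 -1.232 1.434
endloop
endfacet
facet normal 0.033 -0.761 0.648
outer loop
vertex -0.076 -1.232 1.434
vertex -0.405 -2.046 0.494
vertex 0.382 -1.519 1.073
endloop
endfacet
facet normal 0.709 0.475 0.521
outer loop
vertex -0.076 -1.232 1.434
vertex 0.382 -1.519 1.073
vertex 0.133 -0.947 0.89
endloop
endfacet
facet normal -0.709 -0.474 -0.522
outer loop
vertex -0.405 -2.046 0.494
vertex -0.653 -1.473 0.31
vertex -0.195 -1.76 -0.051
endloop
endfacet
facet normal 0.627 -0.763 -0.158
outer loop
vertex -0.405 -2.046 0.494
vertex -0.195 -1.76 -0.051
vertex 0.382 -1.519 1.073
endloop
endfacet
facet normal 0.628 -0.762 -0.159
outer loop
vertex 0.382 -1.519 1.073
vertex -0.195 -1.76 -0.051
vertex 0.591 -1.233 0.528
endloop
endfacet
facet normal 0.709 0.475 0.521
outer loop
vertex 0.382 -1.519 1.073
vertex 0.591 -1.233 0.528
vertex 0.133 -0.947 0.89
endloop
endfacet
facet normal -0.709 -0.475 -0.521
outer loop
vertex -0.195 -1.76 -0.051
vertex -0.653 -1.473 0.31
vertex -0.444 -1.188 -0.234
endloop
endfacet
facet normal 0.593 0.000 -0.805
outer loop
vertex -0.195 -1.76 -0.051
vertex -0.444 -1.188 -0.234
vertex 0.591 -1.233 0.528
endloop
endfacet
facet normal 0.593 -0.001 -0.805
outer loop
vertex 0.591 -1.233 0.528
vertex -0.444 -1.188 -0.234
vertex 0.343 -0.661 0.345
endloop
endfacet
facet normal 0.709 0.474 0.522
outer loop
vertex 0.591 -1.233 0.528
vertex 0.343 -0.661 0.345
vertex 0.133 -0.947 0.89
endloop
endfacet

endsolid


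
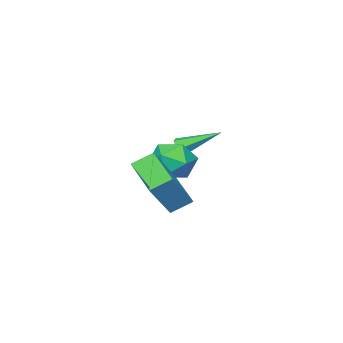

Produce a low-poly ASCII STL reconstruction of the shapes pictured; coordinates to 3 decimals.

solid 
facet normal 0.537 -0.703 -0.466
outer loop
vertex -2.89 -0.272 1.503
vertex -3.205 -0.224 1.067
vertex -2.763 0.082 1.115
endloop
endfacet
facet normal 0.669 0.427 0.608
outer loop
vertex -2.89 -0.272 1.503
vertex -2.763 0.082 1.115
vertex -4.295 1.204 2.013
endloop
endfacet
facet normal 0.537 -0.703 -0.465
outer loop
vertex -2.763 0.082 1.115
vertex -3.205 -0.224 1.067
vertex -3.079 0.129 0.679
endloop
endfacet
facet normal 0.472 0.845 -0.251
outer loop
vertex -2.763 0.082 1.115
vertex -3.079 0.129 0.679
vertex -4.295 1.204 2.013
endloop
endfacet
facet normal 0.537 -0.704 -0.466
outer loop
vertex -3.079 0.129 0.679
vertex -3.205 -0.224 1.067
vertex -3.521 -0.177 0.632
endloop
endfacet
facet normal -0.318 0.575 -0.754
outer loop
vertex -3.079 0.129 0.679
vertex -3.521 -0.177 0.632
vertex -4.295 1.204 2.013
endloop
endfacet
facet normal 0.536 -0.704 -0.465
outer loop
vertex -3.521 -0.177 0.632
vertex -3.205 -0.224 1.067
vertex -3.648 -0.53 1.02
endloop
endfacet
facet normal -0.910 -0.111 -0.399
outer loop
vertex -3.521 -0.177 0.632
vertex -3.648 -0.53 1.02
vertex -4.295 1.204 2.013
endloop
endfacet
facet normal 0.536 -0.704 -0.467
outer loop
vertex -3.648 -0.53 1.02
vertex -3.205 -0.224 1.067
vertex -3.332 -0.578 1.455
endloop
endfacet
facet normal -0.713 -0.529 0.460
outer loop
vertex -3.648 -0.53 1.02
vertex -3.332 -0.578 1.455
vertex -4.295 1.204 2.013
endloop
endfacet
facet normal 0.537 -0.703 -0.466
outer loop
vertex -3.332 -0.578 1.455
vertex -3.205 -0.224 1.067
vertex -2.89 -0.272 1.503
endloop
endfacet
facet normal 0.076 -0.260 0.963
outer loop
vertex -3.332 -0.578 1.455
vertex -2.89 -0.272 1.503
vertex -4.295 1.204 2.013
endloop
endfacet
facet normal -0.612 -0.030 -0.790
outer loop
vertex -0.223 2.34 0.926
vertex 0.615 4.208 0.206
vertex 0.522 1.791 0.37
endloop
endfacet
facet normal -0.386 -0.861 0.332
outer loop
vertex 1.765 1.852 1.974
vertex -0.223 2.34 0.926
vertex 0.522 1.791 0.37
endloop
endfacet
facet normal -0.612 -0.030 -0.790
outer loop
vertex 0.522 1.791 0.37
vertex 0.615 4.208 0.206
vertex 1.36 3.659 -0.35
endloop
endfacet
facet normal 0.690 -0.508 -0.515
outer loop
vertex 1.36 3.659 -0.35
vertex 1.765 1.852 1.974
vertex 0.522 1.791 0.37
endloop
endfacet
facet normal -0.690 0.508 0.515
outer loop
vertex -0.223 2.34 0.926
vertex 1.858 4.269 1.81
vertex 0.615 4.208 0.206
endloop
endfacet
facet normal -0.386 -0.861 0.332
outer loop
vertex 1.02 2.401 2.53
vertex -0.223 2.34 0.926
vertex 1.765 1.852 1.974
endloop
endfacet
facet normal -0.690 0.508 0.515
outer loop
vertex 1.02 2.401 2.53
vertex 1.858 4.269 1.81
vertex -0.223 2.34 0.926
endloop
endfacet
facet normal 0.386 0.861 -0.332
outer loop
vertex 0.615 4.208 0.206
vertex 1.858 4.269 1.81
vertex 1.36 3.659 -0.35
endloop
endfacet
facet normal 0.690 -0.508 -0.515
outer loop
vertex 2.603 3.72 1.254
vertex 1.765 1.852 1.974
vertex 1.36 3.659 -0.35
endloop
endfacet
facet normal 0.386 0.861 -0.332
outer loop
vertex 1.36 3.659 -0.35
vertex 1.858 4.269 1.81
vertex 2.603 3.72 1.254
endloop
endfacet
facet normal 0.612 0.030 0.790
outer loop
vertex 2.603 3.72 1.254
vertex 1.02 2.401 2.53
vertex 1.765 1.852 1.974
endloop
endfacet
facet normal 0.612 0.030 0.790
outer loop
vertex 1.858 4.269 1.81
vertex 1.02 2.401 2.53
vertex 2.603 3.72 1.254
endloop
endfacet
facet normal -0.285 0.937 -0.202
outer loop
vertex -2.097 1.297 -0.012
vertex -2.762 1.296 0.922
vertex -1.672 1.643 0.995
endloop
endfacet
facet normal 0.377 0.815 -0.439
outer loop
vertex -2.097 1.297 -0.012
vertex -1.672 1.643 0.995
vertex -1.042 0.979 0.304
endloop
endfacet
facet normal 0.350 0.268 -0.898
outer loop
vertex -2.097 1.297 -0.012
vertex -1.042 0.979 0.304
vertex -1.743 0.222 -0.195
endloop
endfacet
facet normal -0.329 0.052 -0.943
outer loop
vertex -2.097 1.297 -0.012
vertex -1.743 0.222 -0.195
vertex -2.806 0.418 0.187
endloop
endfacet
facet normal -0.721 0.466 -0.513
outer loop
vertex -2.097 1.297 -0.012
vertex -2.806 0.418 0.187
vertex -2.762 1.296 0.922
endloop
endfacet
facet normal 0.778 0.617 0.116
outer loop
vertex -1.042 0.979 0.304
vertex -1.672 1.643 0.995
vertex -1.054 0.782 1.433
endloop
endfacet
facet normal -0.293 0.814 0.501
outer loop
vertex -1.672 1.643 0.995
vertex -2.762 1.296 0.922
vertex -2.117 0.978 1.815
endloop
endfacet
facet normal -0.999 0.051 -0.002
outer loop
vertex -2.762 1.296 0.922
vertex -2.806 0.418 0.187
vertex -2.818 0.221 1.316
endloop
endfacet
facet normal -0.364 -0.617 -0.698
outer loop
vertex -2.806 0.418 0.187
vertex -1.743 0.222 -0.195
vertex -2.188 -0.443 0.625
endloop
endfacet
facet normal 0.733 -0.267 -0.625
outer loop
vertex -1.743 0.222 -0.195
vertex -1.042 0.979 0.304
vertex -1.098 -0.096 0.698
endloop
endfacet
facet normal 0.329 -0.052 0.943
outer loop
vertex -1.763 -0.097 1.632
vertex -1.054 0.782 1.433
vertex -2.117 0.978 1.815
endloop
endfacet
facet normal -0.350 -0.268 0.898
outer loop
vertex -1.763 -0.097 1.632
vertex -2.117 0.978 1.815
vertex -2.818 0.221 1.316
endloop
endfacet
facet normal -0.377 -0.815 0.439
outer loop
vertex -1.763 -0.097 1.632
vertex -2.818 0.221 1.316
vertex -2.188 -0.443 0.625
endloop
endfacet
facet normal 0.285 -0.937 0.202
outer loop
vertex -1.763 -0.097 1.632
vertex -2.188 -0.443 0.625
vertex -1.098 -0.096 0.698
endloop
endfacet
facet normal 0.721 -0.466 0.513
outer loop
vertex -1.763 -0.097 1.632
vertex -1.098 -0.096 0.698
vertex -1.054 0.782 1.433
endloop
endfacet
facet normal 0.364 0.617 0.698
outer loop
vertex -2.117 0.978 1.815
vertex -1.054 0.782 1.433
vertex -1.672 1.643 0.995
endloop
endfacet
facet normal -0.733 0.267 0.625
outer loop
vertex -2.818 0.221 1.316
vertex -2.117 0.978 1.815
vertex -2.762 1.296 0.922
endloop
endfacet
facet normal -0.778 -0.617 -0.116
outer loop
vertex -2.188 -0.443 0.625
vertex -2.818 0.221 1.316
vertex -2.806 0.418 0.187
endloop
endfacet
facet normal 0.293 -0.814 -0.501
outer loop
vertex -1.098 -0.096 0.698
vertex -2.188 -0.443 0.625
vertex -1.743 0.222 -0.195
endloop
endfacet
facet normal 0.999 -0.051 0.002
outer loop
vertex -1.054 0.782 1.433
vertex -1.098 -0.096 0.698
vertex -1.042 0.979 0.304
endloop
endfacet

endsolid


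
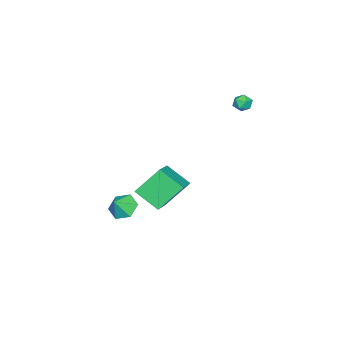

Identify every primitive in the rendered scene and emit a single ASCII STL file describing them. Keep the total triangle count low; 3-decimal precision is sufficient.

solid 
facet normal -0.473 0.506 0.722
outer loop
vertex -1.222 -1.798 -1.358
vertex -1.128 -0.265 -2.371
vertex -3.149 -2.287 -2.278
endloop
endfacet
facet normal -0.051 -0.833 0.551
outer loop
vertex -2.132 -3.375 -3.829
vertex -1.222 -1.798 -1.358
vertex -3.149 -2.287 -2.278
endloop
endfacet
facet normal -0.473 0.506 0.721
outer loop
vertex -3.149 -2.287 -2.278
vertex -1.128 -0.265 -2.371
vertex -3.054 -0.754 -3.291
endloop
endfacet
facet normal -0.880 -0.223 -0.420
outer loop
vertex -3.054 -0.754 -3.291
vertex -2.132 -3.375 -3.829
vertex -3.149 -2.287 -2.278
endloop
endfacet
facet normal 0.880 0.224 0.420
outer loop
vertex -1.222 -1.798 -1.358
vertex -0.111 -1.353 -3.922
vertex -1.128 -0.265 -2.371
endloop
endfacet
facet normal -0.052 -0.833 0.551
outer loop
vertex -0.206 -2.886 -2.909
vertex -1.222 -1.798 -1.358
vertex -2.132 -3.375 -3.829
endloop
endfacet
facet normal 0.880 0.223 0.420
outer loop
vertex -0.206 -2.886 -2.909
vertex -0.111 -1.353 -3.922
vertex -1.222 -1.798 -1.358
endloop
endfacet
facet normal 0.052 0.833 -0.551
outer loop
vertex -1.128 -0.265 -2.371
vertex -0.111 -1.353 -3.922
vertex -3.054 -0.754 -3.291
endloop
endfacet
facet normal -0.880 -0.223 -0.420
outer loop
vertex -2.038 -1.842 -4.842
vertex -2.132 -3.375 -3.829
vertex -3.054 -0.754 -3.291
endloop
endfacet
facet normal 0.051 0.833 -0.551
outer loop
vertex -3.054 -0.754 -3.291
vertex -0.111 -1.353 -3.922
vertex -2.038 -1.842 -4.842
endloop
endfacet
facet normal 0.473 -0.506 -0.721
outer loop
vertex -2.038 -1.842 -4.842
vertex -0.206 -2.886 -2.909
vertex -2.132 -3.375 -3.829
endloop
endfacet
facet normal 0.473 -0.506 -0.721
outer loop
vertex -0.111 -1.353 -3.922
vertex -0.206 -2.886 -2.909
vertex -2.038 -1.842 -4.842
endloop
endfacet
facet normal -0.668 0.163 -0.726
outer loop
vertex 3.347 -1.3 -2.339
vertex 2.849 -2.014 -2.041
vertex 2.691 -1.172 -1.706
endloop
endfacet
facet normal 0.574 0.679 0.457
outer loop
vertex 3.347 -1.3 -2.339
vertex 2.691 -1.172 -1.706
vertex 3.551 -2.186 -1.279
endloop
endfacet
facet normal -0.669 0.163 -0.725
outer loop
vertex 2.691 -1.172 -1.706
vertex 2.849 -2.014 -2.041
vertex 2.194 -1.886 -1.408
endloop
endfacet
facet normal -0.002 0.386 0.922
outer loop
vertex 2.691 -1.172 -1.706
vertex 2.194 -1.886 -1.408
vertex 3.551 -2.186 -1.279
endloop
endfacet
facet normal -0.669 0.164 -0.725
outer loop
vertex 2.194 -1.886 -1.408
vertex 2.849 -2.014 -2.041
vertex 2.351 -2.728 -1.743
endloop
endfacet
facet normal -0.173 -0.392 0.904
outer loop
vertex 2.194 -1.886 -1.408
vertex 2.351 -2.728 -1.743
vertex 3.551 -2.186 -1.279
endloop
endfacet
facet normal -0.669 0.164 -0.725
outer loop
vertex 2.351 -2.728 -1.743
vertex 2.849 -2.014 -2.041
vertex 3.006 -2.857 -2.376
endloop
endfacet
facet normal 0.234 -0.877 0.420
outer loop
vertex 2.351 -2.728 -1.743
vertex 3.006 -2.857 -2.376
vertex 3.551 -2.186 -1.279
endloop
endfacet
facet normal -0.669 0.164 -0.725
outer loop
vertex 3.006 -2.857 -2.376
vertex 2.849 -2.014 -2.041
vertex 3.504 -2.143 -2.674
endloop
endfacet
facet normal 0.810 -0.584 -0.045
outer loop
vertex 3.006 -2.857 -2.376
vertex 3.504 -2.143 -2.674
vertex 3.551 -2.186 -1.279
endloop
endfacet
facet normal -0.669 0.164 -0.725
outer loop
vertex 3.504 -2.143 -2.674
vertex 2.849 -2.014 -2.041
vertex 3.347 -1.3 -2.339
endloop
endfacet
facet normal 0.981 0.193 -0.027
outer loop
vertex 3.504 -2.143 -2.674
vertex 3.347 -1.3 -2.339
vertex 3.551 -2.186 -1.279
endloop
endfacet
facet normal -0.744 0.283 0.605
outer loop
vertex -3.914 2.671 4.089
vertex -4.196 2.113 4.003
vertex -3.784 2.189 4.474
endloop
endfacet
facet normal -0.132 0.597 0.792
outer loop
vertex -3.914 2.671 4.089
vertex -3.784 2.189 4.474
vertex -3.319 2.564 4.269
endloop
endfacet
facet normal 0.105 0.968 0.228
outer loop
vertex -3.914 2.671 4.089
vertex -3.319 2.564 4.269
vertex -3.445 2.719 3.67
endloop
endfacet
facet normal -0.361 0.882 -0.303
outer loop
vertex -3.914 2.671 4.089
vertex -3.445 2.719 3.67
vertex -3.987 2.441 3.506
endloop
endfacet
facet normal -0.886 0.459 -0.070
outer loop
vertex -3.914 2.671 4.089
vertex -3.987 2.441 3.506
vertex -4.196 2.113 4.003
endloop
endfacet
facet normal 0.344 0.085 0.935
outer loop
vertex -3.319 2.564 4.269
vertex -3.784 2.189 4.474
vertex -3.233 1.939 4.294
endloop
endfacet
facet normal -0.647 -0.424 0.634
outer loop
vertex -3.784 2.189 4.474
vertex -4.196 2.113 4.003
vertex -3.775 1.661 4.13
endloop
endfacet
facet normal -0.877 -0.139 -0.460
outer loop
vertex -4.196 2.113 4.003
vertex -3.987 2.441 3.506
vertex -3.901 1.816 3.531
endloop
endfacet
facet normal -0.026 0.545 -0.838
outer loop
vertex -3.987 2.441 3.506
vertex -3.445 2.719 3.67
vertex -3.436 2.191 3.326
endloop
endfacet
facet normal 0.728 0.685 0.024
outer loop
vertex -3.445 2.719 3.67
vertex -3.319 2.564 4.269
vertex -3.024 2.267 3.797
endloop
endfacet
facet normal 0.361 -0.882 0.303
outer loop
vertex -3.306 1.709 3.711
vertex -3.233 1.939 4.294
vertex -3.775 1.661 4.13
endloop
endfacet
facet normal -0.105 -0.968 -0.228
outer loop
vertex -3.306 1.709 3.711
vertex -3.775 1.661 4.13
vertex -3.901 1.816 3.531
endloop
endfacet
facet normal 0.132 -0.597 -0.792
outer loop
vertex -3.306 1.709 3.711
vertex -3.901 1.816 3.531
vertex -3.436 2.191 3.326
endloop
endfacet
facet normal 0.744 -0.283 -0.605
outer loop
vertex -3.306 1.709 3.711
vertex -3.436 2.191 3.326
vertex -3.024 2.267 3.797
endloop
endfacet
facet normal 0.886 -0.459 0.070
outer loop
vertex -3.306 1.709 3.711
vertex -3.024 2.267 3.797
vertex -3.233 1.939 4.294
endloop
endfacet
facet normal 0.026 -0.545 0.838
outer loop
vertex -3.775 1.661 4.13
vertex -3.233 1.939 4.294
vertex -3.784 2.189 4.474
endloop
endfacet
facet normal -0.728 -0.685 -0.024
outer loop
vertex -3.901 1.816 3.531
vertex -3.775 1.661 4.13
vertex -4.196 2.113 4.003
endloop
endfacet
facet normal -0.344 -0.085 -0.935
outer loop
vertex -3.436 2.191 3.326
vertex -3.901 1.816 3.531
vertex -3.987 2.441 3.506
endloop
endfacet
facet normal 0.647 0.424 -0.634
outer loop
vertex -3.024 2.267 3.797
vertex -3.436 2.191 3.326
vertex -3.445 2.719 3.67
endloop
endfacet
facet normal 0.877 0.139 0.460
outer loop
vertex -3.233 1.939 4.294
vertex -3.024 2.267 3.797
vertex -3.319 2.564 4.269
endloop
endfacet

endsolid


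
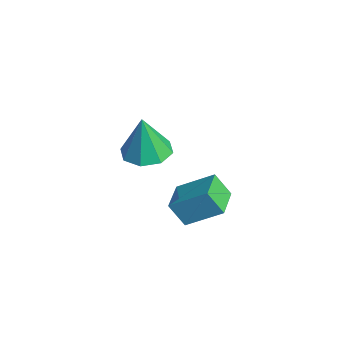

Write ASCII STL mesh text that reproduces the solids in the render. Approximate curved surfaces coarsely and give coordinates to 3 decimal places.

solid 
facet normal -0.005 0.096 -0.995
outer loop
vertex 0.512 2.652 -0.076
vertex -0.354 2.45 -0.091
vertex 0.115 3.203 -0.021
endloop
endfacet
facet normal 0.731 0.478 0.486
outer loop
vertex 0.512 2.652 -0.076
vertex 0.115 3.203 -0.021
vertex -0.346 2.29 1.571
endloop
endfacet
facet normal -0.004 0.095 -0.995
outer loop
vertex 0.115 3.203 -0.021
vertex -0.354 2.45 -0.091
vertex -0.557 3.312 -0.008
endloop
endfacet
facet normal 0.146 0.839 0.524
outer loop
vertex 0.115 3.203 -0.021
vertex -0.557 3.312 -0.008
vertex -0.346 2.29 1.571
endloop
endfacet
facet normal -0.005 0.095 -0.995
outer loop
vertex -0.557 3.312 -0.008
vertex -0.354 2.45 -0.091
vertex -1.111 2.916 -0.043
endloop
endfacet
facet normal -0.521 0.683 0.512
outer loop
vertex -0.557 3.312 -0.008
vertex -1.111 2.916 -0.043
vertex -0.346 2.29 1.571
endloop
endfacet
facet normal -0.005 0.095 -0.996
outer loop
vertex -1.111 2.916 -0.043
vertex -0.354 2.45 -0.091
vertex -1.221 2.247 -0.106
endloop
endfacet
facet normal -0.883 0.102 0.458
outer loop
vertex -1.111 2.916 -0.043
vertex -1.221 2.247 -0.106
vertex -0.346 2.29 1.571
endloop
endfacet
facet normal -0.005 0.096 -0.995
outer loop
vertex -1.221 2.247 -0.106
vertex -0.354 2.45 -0.091
vertex -0.823 1.696 -0.161
endloop
endfacet
facet normal -0.726 -0.564 0.393
outer loop
vertex -1.221 2.247 -0.106
vertex -0.823 1.696 -0.161
vertex -0.346 2.29 1.571
endloop
endfacet
facet normal -0.005 0.096 -0.995
outer loop
vertex -0.823 1.696 -0.161
vertex -0.354 2.45 -0.091
vertex -0.151 1.587 -0.175
endloop
endfacet
facet normal -0.142 -0.924 0.356
outer loop
vertex -0.823 1.696 -0.161
vertex -0.151 1.587 -0.175
vertex -0.346 2.29 1.571
endloop
endfacet
facet normal -0.005 0.096 -0.995
outer loop
vertex -0.151 1.587 -0.175
vertex -0.354 2.45 -0.091
vertex 0.402 1.983 -0.14
endloop
endfacet
facet normal 0.526 -0.767 0.368
outer loop
vertex -0.151 1.587 -0.175
vertex 0.402 1.983 -0.14
vertex -0.346 2.29 1.571
endloop
endfacet
facet normal -0.005 0.096 -0.995
outer loop
vertex 0.402 1.983 -0.14
vertex -0.354 2.45 -0.091
vertex 0.512 2.652 -0.076
endloop
endfacet
facet normal 0.888 -0.186 0.421
outer loop
vertex 0.402 1.983 -0.14
vertex 0.512 2.652 -0.076
vertex -0.346 2.29 1.571
endloop
endfacet
facet normal -0.333 -0.446 0.831
outer loop
vertex 3.796 3.045 1.007
vertex 2.791 3.66 0.935
vertex 3.203 1.983 0.199
endloop
endfacet
facet normal 0.851 -0.522 0.061
outer loop
vertex 3.529 2.42 -0.615
vertex 3.796 3.045 1.007
vertex 3.203 1.983 0.199
endloop
endfacet
facet normal -0.332 -0.446 0.831
outer loop
vertex 3.203 1.983 0.199
vertex 2.791 3.66 0.935
vertex 2.199 2.598 0.128
endloop
endfacet
facet normal -0.406 -0.727 -0.553
outer loop
vertex 2.199 2.598 0.128
vertex 3.529 2.42 -0.615
vertex 3.203 1.983 0.199
endloop
endfacet
facet normal 0.406 0.728 0.553
outer loop
vertex 3.796 3.045 1.007
vertex 3.117 4.097 0.121
vertex 2.791 3.66 0.935
endloop
endfacet
facet normal 0.852 -0.521 0.060
outer loop
vertex 4.121 3.482 0.192
vertex 3.796 3.045 1.007
vertex 3.529 2.42 -0.615
endloop
endfacet
facet normal 0.407 0.728 0.552
outer loop
vertex 4.121 3.482 0.192
vertex 3.117 4.097 0.121
vertex 3.796 3.045 1.007
endloop
endfacet
facet normal -0.851 0.521 -0.061
outer loop
vertex 2.791 3.66 0.935
vertex 3.117 4.097 0.121
vertex 2.199 2.598 0.128
endloop
endfacet
facet normal -0.406 -0.728 -0.552
outer loop
vertex 2.524 3.035 -0.687
vertex 3.529 2.42 -0.615
vertex 2.199 2.598 0.128
endloop
endfacet
facet normal -0.851 0.521 -0.060
outer loop
vertex 2.199 2.598 0.128
vertex 3.117 4.097 0.121
vertex 2.524 3.035 -0.687
endloop
endfacet
facet normal 0.333 0.446 -0.831
outer loop
vertex 2.524 3.035 -0.687
vertex 4.121 3.482 0.192
vertex 3.529 2.42 -0.615
endloop
endfacet
facet normal 0.332 0.447 -0.831
outer loop
vertex 3.117 4.097 0.121
vertex 4.121 3.482 0.192
vertex 2.524 3.035 -0.687
endloop
endfacet

endsolid


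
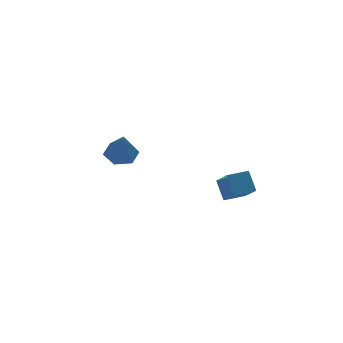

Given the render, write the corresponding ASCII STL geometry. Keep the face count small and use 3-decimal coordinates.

solid 
facet normal 0.006 0.515 -0.857
outer loop
vertex -2.083 2.918 2.491
vertex -2.535 3.587 2.89
vertex -1.635 3.585 2.895
endloop
endfacet
facet normal 0.799 -0.593 0.093
outer loop
vertex -2.083 2.918 2.491
vertex -1.635 3.585 2.895
vertex -2.545 2.613 4.51
endloop
endfacet
facet normal 0.006 0.515 -0.857
outer loop
vertex -1.635 3.585 2.895
vertex -2.535 3.587 2.89
vertex -2.086 4.254 3.294
endloop
endfacet
facet normal 0.798 0.199 0.569
outer loop
vertex -1.635 3.585 2.895
vertex -2.086 4.254 3.294
vertex -2.545 2.613 4.51
endloop
endfacet
facet normal 0.005 0.515 -0.857
outer loop
vertex -2.086 4.254 3.294
vertex -2.535 3.587 2.89
vertex -2.986 4.255 3.289
endloop
endfacet
facet normal -0.004 0.596 0.803
outer loop
vertex -2.086 4.254 3.294
vertex -2.986 4.255 3.289
vertex -2.545 2.613 4.51
endloop
endfacet
facet normal 0.005 0.515 -0.857
outer loop
vertex -2.986 4.255 3.289
vertex -2.535 3.587 2.89
vertex -3.435 3.588 2.885
endloop
endfacet
facet normal -0.803 0.201 0.561
outer loop
vertex -2.986 4.255 3.289
vertex -3.435 3.588 2.885
vertex -2.545 2.613 4.51
endloop
endfacet
facet normal 0.005 0.515 -0.857
outer loop
vertex -3.435 3.588 2.885
vertex -2.535 3.587 2.89
vertex -2.983 2.919 2.486
endloop
endfacet
facet normal -0.802 -0.592 0.084
outer loop
vertex -3.435 3.588 2.885
vertex -2.983 2.919 2.486
vertex -2.545 2.613 4.51
endloop
endfacet
facet normal 0.005 0.515 -0.857
outer loop
vertex -2.983 2.919 2.486
vertex -2.535 3.587 2.89
vertex -2.083 2.918 2.491
endloop
endfacet
facet normal -0.000 -0.989 -0.149
outer loop
vertex -2.983 2.919 2.486
vertex -2.083 2.918 2.491
vertex -2.545 2.613 4.51
endloop
endfacet
facet normal -0.980 -0.180 -0.085
outer loop
vertex 1.594 -3.708 3.402
vertex 1.384 -3.018 4.361
vertex 1.419 -2.241 2.306
endloop
endfacet
facet normal 0.175 -0.576 -0.799
outer loop
vertex 2.496 -2.042 2.399
vertex 1.594 -3.708 3.402
vertex 1.419 -2.241 2.306
endloop
endfacet
facet normal -0.980 -0.181 -0.085
outer loop
vertex 1.419 -2.241 2.306
vertex 1.384 -3.018 4.361
vertex 1.208 -1.55 3.265
endloop
endfacet
facet normal -0.096 0.797 -0.596
outer loop
vertex 1.208 -1.55 3.265
vertex 2.496 -2.042 2.399
vertex 1.419 -2.241 2.306
endloop
endfacet
facet normal 0.096 -0.798 0.595
outer loop
vertex 1.594 -3.708 3.402
vertex 2.461 -2.819 4.454
vertex 1.384 -3.018 4.361
endloop
endfacet
facet normal 0.175 -0.576 -0.799
outer loop
vertex 2.672 -3.51 3.495
vertex 1.594 -3.708 3.402
vertex 2.496 -2.042 2.399
endloop
endfacet
facet normal 0.095 -0.798 0.596
outer loop
vertex 2.672 -3.51 3.495
vertex 2.461 -2.819 4.454
vertex 1.594 -3.708 3.402
endloop
endfacet
facet normal -0.175 0.575 0.799
outer loop
vertex 1.384 -3.018 4.361
vertex 2.461 -2.819 4.454
vertex 1.208 -1.55 3.265
endloop
endfacet
facet normal -0.095 0.798 -0.595
outer loop
vertex 2.286 -1.352 3.358
vertex 2.496 -2.042 2.399
vertex 1.208 -1.55 3.265
endloop
endfacet
facet normal -0.175 0.576 0.799
outer loop
vertex 1.208 -1.55 3.265
vertex 2.461 -2.819 4.454
vertex 2.286 -1.352 3.358
endloop
endfacet
facet normal 0.980 0.181 0.085
outer loop
vertex 2.286 -1.352 3.358
vertex 2.672 -3.51 3.495
vertex 2.496 -2.042 2.399
endloop
endfacet
facet normal 0.980 0.181 0.085
outer loop
vertex 2.461 -2.819 4.454
vertex 2.672 -3.51 3.495
vertex 2.286 -1.352 3.358
endloop
endfacet

endsolid


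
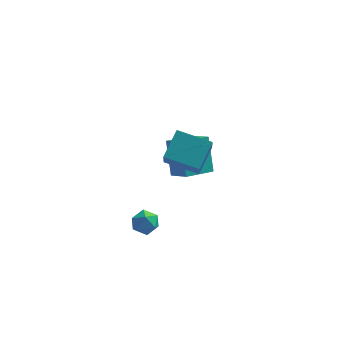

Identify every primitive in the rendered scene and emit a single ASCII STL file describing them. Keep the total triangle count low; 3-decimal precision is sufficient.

solid 
facet normal 0.280 0.222 0.934
outer loop
vertex 1.684 -3.271 -1.194
vertex 1.87 -3.996 -1.077
vertex 2.386 -3.511 -1.347
endloop
endfacet
facet normal 0.376 0.781 0.500
outer loop
vertex 1.684 -3.271 -1.194
vertex 2.386 -3.511 -1.347
vertex 2.035 -3.038 -1.822
endloop
endfacet
facet normal -0.255 0.944 0.208
outer loop
vertex 1.684 -3.271 -1.194
vertex 2.035 -3.038 -1.822
vertex 1.303 -3.23 -1.847
endloop
endfacet
facet normal -0.740 0.488 0.463
outer loop
vertex 1.684 -3.271 -1.194
vertex 1.303 -3.23 -1.847
vertex 1.201 -3.822 -1.386
endloop
endfacet
facet normal -0.410 0.042 0.911
outer loop
vertex 1.684 -3.271 -1.194
vertex 1.201 -3.822 -1.386
vertex 1.87 -3.996 -1.077
endloop
endfacet
facet normal 0.815 0.579 -0.025
outer loop
vertex 2.035 -3.038 -1.822
vertex 2.386 -3.511 -1.347
vertex 2.439 -3.618 -2.094
endloop
endfacet
facet normal 0.659 -0.324 0.678
outer loop
vertex 2.386 -3.511 -1.347
vertex 1.87 -3.996 -1.077
vertex 2.337 -4.21 -1.633
endloop
endfacet
facet normal -0.456 -0.618 0.640
outer loop
vertex 1.87 -3.996 -1.077
vertex 1.201 -3.822 -1.386
vertex 1.605 -4.402 -1.658
endloop
endfacet
facet normal -0.991 0.104 -0.085
outer loop
vertex 1.201 -3.822 -1.386
vertex 1.303 -3.23 -1.847
vertex 1.254 -3.929 -2.133
endloop
endfacet
facet normal -0.204 0.844 -0.496
outer loop
vertex 1.303 -3.23 -1.847
vertex 2.035 -3.038 -1.822
vertex 1.77 -3.444 -2.403
endloop
endfacet
facet normal 0.740 -0.488 -0.463
outer loop
vertex 1.956 -4.169 -2.286
vertex 2.439 -3.618 -2.094
vertex 2.337 -4.21 -1.633
endloop
endfacet
facet normal 0.255 -0.944 -0.208
outer loop
vertex 1.956 -4.169 -2.286
vertex 2.337 -4.21 -1.633
vertex 1.605 -4.402 -1.658
endloop
endfacet
facet normal -0.376 -0.781 -0.500
outer loop
vertex 1.956 -4.169 -2.286
vertex 1.605 -4.402 -1.658
vertex 1.254 -3.929 -2.133
endloop
endfacet
facet normal -0.280 -0.222 -0.934
outer loop
vertex 1.956 -4.169 -2.286
vertex 1.254 -3.929 -2.133
vertex 1.77 -3.444 -2.403
endloop
endfacet
facet normal 0.410 -0.042 -0.911
outer loop
vertex 1.956 -4.169 -2.286
vertex 1.77 -3.444 -2.403
vertex 2.439 -3.618 -2.094
endloop
endfacet
facet normal 0.991 -0.104 0.085
outer loop
vertex 2.337 -4.21 -1.633
vertex 2.439 -3.618 -2.094
vertex 2.386 -3.511 -1.347
endloop
endfacet
facet normal 0.204 -0.844 0.496
outer loop
vertex 1.605 -4.402 -1.658
vertex 2.337 -4.21 -1.633
vertex 1.87 -3.996 -1.077
endloop
endfacet
facet normal -0.815 -0.579 0.025
outer loop
vertex 1.254 -3.929 -2.133
vertex 1.605 -4.402 -1.658
vertex 1.201 -3.822 -1.386
endloop
endfacet
facet normal -0.659 0.324 -0.678
outer loop
vertex 1.77 -3.444 -2.403
vertex 1.254 -3.929 -2.133
vertex 1.303 -3.23 -1.847
endloop
endfacet
facet normal 0.456 0.618 -0.640
outer loop
vertex 2.439 -3.618 -2.094
vertex 1.77 -3.444 -2.403
vertex 2.035 -3.038 -1.822
endloop
endfacet
facet normal -0.744 -0.621 0.248
outer loop
vertex 3.06 1.944 -0.5
vertex 2.224 2.69 -1.138
vertex 3.405 0.828 -2.257
endloop
endfacet
facet normal 0.649 -0.578 0.495
outer loop
vertex 4.676 1.89 -2.682
vertex 3.06 1.944 -0.5
vertex 3.405 0.828 -2.257
endloop
endfacet
facet normal -0.744 -0.621 0.248
outer loop
vertex 3.405 0.828 -2.257
vertex 2.224 2.69 -1.138
vertex 2.569 1.574 -2.895
endloop
endfacet
facet normal 0.164 -0.529 -0.833
outer loop
vertex 2.569 1.574 -2.895
vertex 4.676 1.89 -2.682
vertex 3.405 0.828 -2.257
endloop
endfacet
facet normal -0.164 0.529 0.833
outer loop
vertex 3.06 1.944 -0.5
vertex 3.495 3.752 -1.563
vertex 2.224 2.69 -1.138
endloop
endfacet
facet normal 0.649 -0.578 0.495
outer loop
vertex 4.331 3.006 -0.925
vertex 3.06 1.944 -0.5
vertex 4.676 1.89 -2.682
endloop
endfacet
facet normal -0.164 0.529 0.833
outer loop
vertex 4.331 3.006 -0.925
vertex 3.495 3.752 -1.563
vertex 3.06 1.944 -0.5
endloop
endfacet
facet normal -0.649 0.578 -0.495
outer loop
vertex 2.224 2.69 -1.138
vertex 3.495 3.752 -1.563
vertex 2.569 1.574 -2.895
endloop
endfacet
facet normal 0.164 -0.529 -0.833
outer loop
vertex 3.84 2.636 -3.32
vertex 4.676 1.89 -2.682
vertex 2.569 1.574 -2.895
endloop
endfacet
facet normal -0.649 0.578 -0.495
outer loop
vertex 2.569 1.574 -2.895
vertex 3.495 3.752 -1.563
vertex 3.84 2.636 -3.32
endloop
endfacet
facet normal 0.744 0.621 -0.248
outer loop
vertex 3.84 2.636 -3.32
vertex 4.331 3.006 -0.925
vertex 4.676 1.89 -2.682
endloop
endfacet
facet normal 0.744 0.621 -0.248
outer loop
vertex 3.495 3.752 -1.563
vertex 4.331 3.006 -0.925
vertex 3.84 2.636 -3.32
endloop
endfacet
facet normal -0.947 0.209 0.244
outer loop
vertex 2.496 -1.571 1.368
vertex 3.027 -0.33 2.368
vertex 2.381 -0.244 -0.217
endloop
endfacet
facet normal -0.316 -0.739 -0.595
outer loop
vertex 4.133 -0.63 -0.668
vertex 2.496 -1.571 1.368
vertex 2.381 -0.244 -0.217
endloop
endfacet
facet normal -0.947 0.209 0.244
outer loop
vertex 2.381 -0.244 -0.217
vertex 3.027 -0.33 2.368
vertex 2.912 0.997 0.783
endloop
endfacet
facet normal -0.056 0.641 -0.766
outer loop
vertex 2.912 0.997 0.783
vertex 4.133 -0.63 -0.668
vertex 2.381 -0.244 -0.217
endloop
endfacet
facet normal 0.056 -0.641 0.766
outer loop
vertex 2.496 -1.571 1.368
vertex 4.779 -0.716 1.917
vertex 3.027 -0.33 2.368
endloop
endfacet
facet normal -0.316 -0.739 -0.595
outer loop
vertex 4.248 -1.957 0.917
vertex 2.496 -1.571 1.368
vertex 4.133 -0.63 -0.668
endloop
endfacet
facet normal 0.056 -0.641 0.766
outer loop
vertex 4.248 -1.957 0.917
vertex 4.779 -0.716 1.917
vertex 2.496 -1.571 1.368
endloop
endfacet
facet normal 0.316 0.739 0.595
outer loop
vertex 3.027 -0.33 2.368
vertex 4.779 -0.716 1.917
vertex 2.912 0.997 0.783
endloop
endfacet
facet normal -0.056 0.641 -0.766
outer loop
vertex 4.664 0.611 0.332
vertex 4.133 -0.63 -0.668
vertex 2.912 0.997 0.783
endloop
endfacet
facet normal 0.316 0.739 0.595
outer loop
vertex 2.912 0.997 0.783
vertex 4.779 -0.716 1.917
vertex 4.664 0.611 0.332
endloop
endfacet
facet normal 0.947 -0.209 -0.244
outer loop
vertex 4.664 0.611 0.332
vertex 4.248 -1.957 0.917
vertex 4.133 -0.63 -0.668
endloop
endfacet
facet normal 0.947 -0.209 -0.244
outer loop
vertex 4.779 -0.716 1.917
vertex 4.248 -1.957 0.917
vertex 4.664 0.611 0.332
endloop
endfacet

endsolid


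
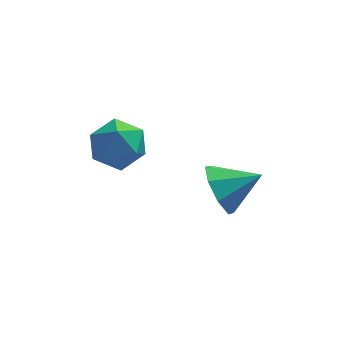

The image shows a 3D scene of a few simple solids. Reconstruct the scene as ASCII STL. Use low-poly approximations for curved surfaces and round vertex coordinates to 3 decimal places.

solid 
facet normal -0.399 0.202 0.895
outer loop
vertex -2.024 3.652 1.719
vertex -2.86 3.021 1.489
vertex -1.994 2.609 1.968
endloop
endfacet
facet normal 0.315 0.229 0.921
outer loop
vertex -2.024 3.652 1.719
vertex -1.994 2.609 1.968
vertex -1.128 3.087 1.553
endloop
endfacet
facet normal 0.535 0.716 0.448
outer loop
vertex -2.024 3.652 1.719
vertex -1.128 3.087 1.553
vertex -1.459 3.794 0.818
endloop
endfacet
facet normal -0.043 0.991 0.129
outer loop
vertex -2.024 3.652 1.719
vertex -1.459 3.794 0.818
vertex -2.53 3.753 0.779
endloop
endfacet
facet normal -0.619 0.672 0.406
outer loop
vertex -2.024 3.652 1.719
vertex -2.53 3.753 0.779
vertex -2.86 3.021 1.489
endloop
endfacet
facet normal 0.567 -0.406 0.716
outer loop
vertex -1.128 3.087 1.553
vertex -1.994 2.609 1.968
vertex -1.41 2.107 1.221
endloop
endfacet
facet normal -0.587 -0.449 0.674
outer loop
vertex -1.994 2.609 1.968
vertex -2.86 3.021 1.489
vertex -2.481 2.066 1.182
endloop
endfacet
facet normal -0.943 0.311 -0.118
outer loop
vertex -2.86 3.021 1.489
vertex -2.53 3.753 0.779
vertex -2.812 2.773 0.447
endloop
endfacet
facet normal -0.011 0.826 -0.564
outer loop
vertex -2.53 3.753 0.779
vertex -1.459 3.794 0.818
vertex -1.946 3.251 0.032
endloop
endfacet
facet normal 0.923 0.382 -0.048
outer loop
vertex -1.459 3.794 0.818
vertex -1.128 3.087 1.553
vertex -1.08 2.839 0.511
endloop
endfacet
facet normal 0.043 -0.991 -0.129
outer loop
vertex -1.916 2.208 0.281
vertex -1.41 2.107 1.221
vertex -2.481 2.066 1.182
endloop
endfacet
facet normal -0.535 -0.716 -0.448
outer loop
vertex -1.916 2.208 0.281
vertex -2.481 2.066 1.182
vertex -2.812 2.773 0.447
endloop
endfacet
facet normal -0.315 -0.229 -0.921
outer loop
vertex -1.916 2.208 0.281
vertex -2.812 2.773 0.447
vertex -1.946 3.251 0.032
endloop
endfacet
facet normal 0.399 -0.202 -0.895
outer loop
vertex -1.916 2.208 0.281
vertex -1.946 3.251 0.032
vertex -1.08 2.839 0.511
endloop
endfacet
facet normal 0.619 -0.672 -0.406
outer loop
vertex -1.916 2.208 0.281
vertex -1.08 2.839 0.511
vertex -1.41 2.107 1.221
endloop
endfacet
facet normal 0.011 -0.826 0.564
outer loop
vertex -2.481 2.066 1.182
vertex -1.41 2.107 1.221
vertex -1.994 2.609 1.968
endloop
endfacet
facet normal -0.923 -0.382 0.048
outer loop
vertex -2.812 2.773 0.447
vertex -2.481 2.066 1.182
vertex -2.86 3.021 1.489
endloop
endfacet
facet normal -0.567 0.406 -0.716
outer loop
vertex -1.946 3.251 0.032
vertex -2.812 2.773 0.447
vertex -2.53 3.753 0.779
endloop
endfacet
facet normal 0.587 0.449 -0.674
outer loop
vertex -1.08 2.839 0.511
vertex -1.946 3.251 0.032
vertex -1.459 3.794 0.818
endloop
endfacet
facet normal 0.943 -0.311 0.118
outer loop
vertex -1.41 2.107 1.221
vertex -1.08 2.839 0.511
vertex -1.128 3.087 1.553
endloop
endfacet
facet normal -0.898 -0.005 -0.439
outer loop
vertex 1.648 1.865 -1.161
vertex 1.223 1.446 -0.286
vertex 1.39 2.431 -0.64
endloop
endfacet
facet normal 0.739 0.606 -0.293
outer loop
vertex 1.648 1.865 -1.161
vertex 1.39 2.431 -0.64
vertex 2.597 1.454 0.386
endloop
endfacet
facet normal -0.898 -0.006 -0.440
outer loop
vertex 1.39 2.431 -0.64
vertex 1.223 1.446 -0.286
vertex 1.033 2.419 0.089
endloop
endfacet
facet normal 0.475 0.845 0.246
outer loop
vertex 1.39 2.431 -0.64
vertex 1.033 2.419 0.089
vertex 2.597 1.454 0.386
endloop
endfacet
facet normal -0.898 -0.006 -0.439
outer loop
vertex 1.033 2.419 0.089
vertex 1.223 1.446 -0.286
vertex 0.788 1.837 0.598
endloop
endfacet
facet normal 0.216 0.590 0.778
outer loop
vertex 1.033 2.419 0.089
vertex 0.788 1.837 0.598
vertex 2.597 1.454 0.386
endloop
endfacet
facet normal -0.898 -0.006 -0.440
outer loop
vertex 0.788 1.837 0.598
vertex 1.223 1.446 -0.286
vertex 0.797 1.026 0.59
endloop
endfacet
facet normal 0.115 -0.009 0.993
outer loop
vertex 0.788 1.837 0.598
vertex 0.797 1.026 0.59
vertex 2.597 1.454 0.386
endloop
endfacet
facet normal -0.898 -0.006 -0.440
outer loop
vertex 0.797 1.026 0.59
vertex 1.223 1.446 -0.286
vertex 1.056 0.461 0.068
endloop
endfacet
facet normal 0.230 -0.602 0.765
outer loop
vertex 0.797 1.026 0.59
vertex 1.056 0.461 0.068
vertex 2.597 1.454 0.386
endloop
endfacet
facet normal -0.899 -0.005 -0.439
outer loop
vertex 1.056 0.461 0.068
vertex 1.223 1.446 -0.286
vertex 1.412 0.472 -0.661
endloop
endfacet
facet normal 0.494 -0.839 0.228
outer loop
vertex 1.056 0.461 0.068
vertex 1.412 0.472 -0.661
vertex 2.597 1.454 0.386
endloop
endfacet
facet normal -0.899 -0.005 -0.439
outer loop
vertex 1.412 0.472 -0.661
vertex 1.223 1.446 -0.286
vertex 1.657 1.054 -1.17
endloop
endfacet
facet normal 0.753 -0.583 -0.305
outer loop
vertex 1.412 0.472 -0.661
vertex 1.657 1.054 -1.17
vertex 2.597 1.454 0.386
endloop
endfacet
facet normal -0.899 -0.005 -0.439
outer loop
vertex 1.657 1.054 -1.17
vertex 1.223 1.446 -0.286
vertex 1.648 1.865 -1.161
endloop
endfacet
facet normal 0.854 0.015 -0.520
outer loop
vertex 1.657 1.054 -1.17
vertex 1.648 1.865 -1.161
vertex 2.597 1.454 0.386
endloop
endfacet

endsolid
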